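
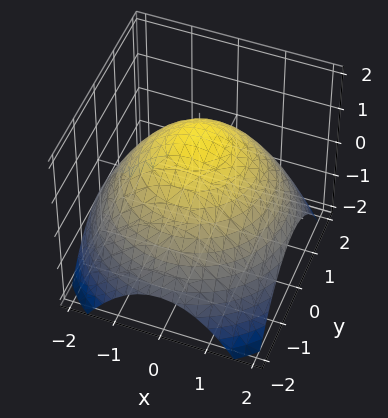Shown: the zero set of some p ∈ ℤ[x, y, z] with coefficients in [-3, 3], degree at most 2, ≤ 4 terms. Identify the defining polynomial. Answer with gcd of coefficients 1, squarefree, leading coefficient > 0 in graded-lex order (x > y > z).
x^2 + y^2 + 2*z - 3

(a) The degree is 2 — the shape is more complex than any degree-1 surface.
(b) Symmetry: every cross-section ⟂ z is a circle, so x, y appear only via x² + y².
(c) Checking where it meets the axes: a circular section at z = 0 has radius between 1 and 2.
(d) Fitting integer coefficients to these (and the overall shape) gives p.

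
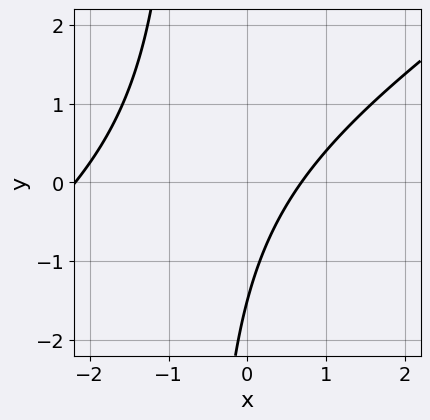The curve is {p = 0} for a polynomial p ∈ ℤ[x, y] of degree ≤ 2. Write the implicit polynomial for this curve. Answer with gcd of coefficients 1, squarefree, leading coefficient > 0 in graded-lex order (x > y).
(a) deg p = 2.
(b) The integer polynomial consistent with all of this is the stated p.

2*x^2 - 3*x*y + 3*x - 2*y - 3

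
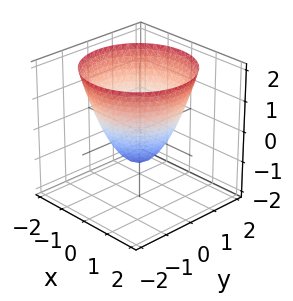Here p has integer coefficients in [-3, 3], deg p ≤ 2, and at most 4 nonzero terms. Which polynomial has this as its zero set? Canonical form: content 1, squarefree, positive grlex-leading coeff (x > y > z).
Degree: a generic line meets the surface in up to 2 points, so deg p = 2.
Symmetries: rotational symmetry about the z-axis ⇒ p depends on x, y only through x² + y².
Observable constraints: the x-axis gridline crossings are at x ∈ {-1, 1}; among the integer gridlines, it crosses the y-axis at y ∈ {-1, 1}; a circular section at z = 0 has radius exactly 1.
Fitting integer coefficients to these (and the overall shape) gives p. Check: (0, 0, -1) on the z-axis lies on the surface, and p(0, 0, -1) = 0. ✓

x^2 + y^2 - z - 1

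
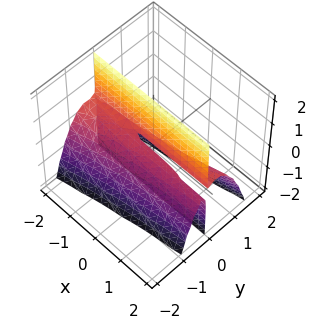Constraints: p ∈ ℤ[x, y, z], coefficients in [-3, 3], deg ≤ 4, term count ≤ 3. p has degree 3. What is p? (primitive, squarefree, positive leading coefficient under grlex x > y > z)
x*y^2 - 3*y^3 - 2*y*z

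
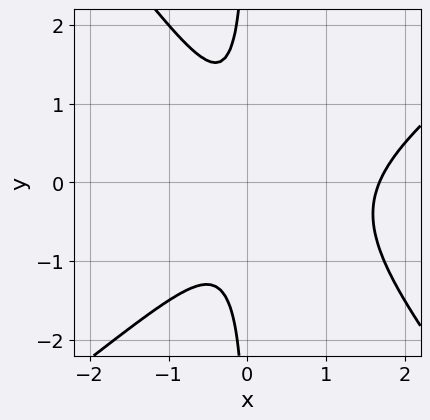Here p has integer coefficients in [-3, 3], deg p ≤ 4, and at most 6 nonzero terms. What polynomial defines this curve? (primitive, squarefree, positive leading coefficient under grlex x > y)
First, the degree is 3 — the shape is more complex than any degree-2 curve.
Next, observable constraints: it misses every integer gridline on the y-axis.
Finally, matching integer coefficients to the picture gives p.

2*x^3 - x^2*y - 2*x*y^2 - 3*x^2 - 1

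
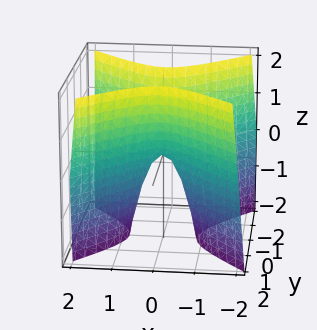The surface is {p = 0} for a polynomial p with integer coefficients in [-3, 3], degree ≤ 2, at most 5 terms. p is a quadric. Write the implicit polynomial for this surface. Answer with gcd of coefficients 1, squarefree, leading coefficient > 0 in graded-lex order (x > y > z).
Degree: a hyperbolic paraboloid; a quadric, so deg p = 2.
Symmetries: mirror symmetry y ↦ −y ⇒ only even powers of y; the x ↦ −x reflection is a symmetry, so x appears only in even powers.
Reading off the gridlines: it crosses the z-axis at the gridline z = 0; one y-axis crossing is at y = 0; it meets the x-axis at x = 0 (among the integer gridlines).
Solving for integer coefficients yields p as stated.

3*x^2 - 3*y^2 + z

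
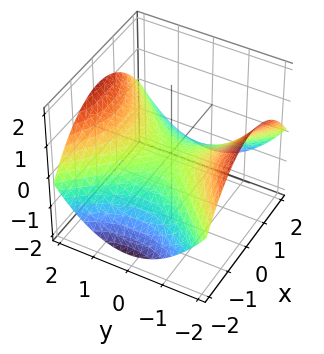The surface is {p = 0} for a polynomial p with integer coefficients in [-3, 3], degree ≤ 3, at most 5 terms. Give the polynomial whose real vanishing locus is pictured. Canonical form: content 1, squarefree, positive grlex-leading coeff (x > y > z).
Degree: a saddle surface; a quadric, so deg p = 2.
Symmetries: mirror symmetry y ↦ −y ⇒ only even powers of y; the x ↦ −x reflection is a symmetry, so x appears only in even powers.
From the axis intercepts and sections: one y-axis crossing is at y = 0; it meets the x-axis at x = 0 (among the integer gridlines).
Matching integer coefficients to the picture gives p.

x^2 - y^2 + 3*z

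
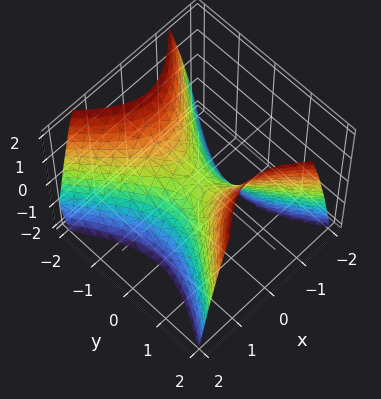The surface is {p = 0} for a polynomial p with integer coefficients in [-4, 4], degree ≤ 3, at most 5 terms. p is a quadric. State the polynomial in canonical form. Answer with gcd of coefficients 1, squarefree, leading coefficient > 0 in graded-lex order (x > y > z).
The degree is 2 — a saddle surface; a quadric.
Symmetries: the y ↦ −y reflection is a symmetry, so y appears only in even powers; the x ↦ −x reflection is a symmetry, so x appears only in even powers.
Against the integer gridlines: it meets the z-axis at z = 0 (among the integer gridlines); it crosses the x-axis at the gridline x = 0; it meets the y-axis at y = 0 (among the integer gridlines).
Fitting integer coefficients to these (and the overall shape) gives p.

3*x^2 - 2*y^2 + 2*z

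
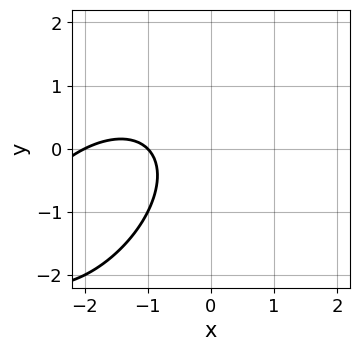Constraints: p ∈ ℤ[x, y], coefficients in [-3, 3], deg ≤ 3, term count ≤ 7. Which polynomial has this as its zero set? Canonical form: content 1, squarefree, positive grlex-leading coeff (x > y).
x^2 - x*y + y^2 + 3*x + 2

(a) deg p = 2. No degree-1 curve has this shape.
(b) From the visible intercepts: no y-intercept at any integer in the box; among the integer gridlines, it crosses the x-axis at x ∈ {-2, -1}.
(c) Assembling these constraints gives the stated polynomial.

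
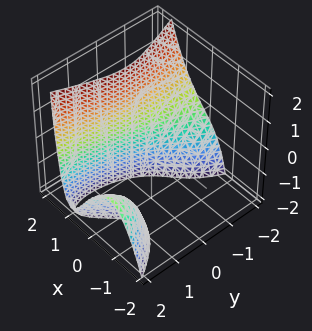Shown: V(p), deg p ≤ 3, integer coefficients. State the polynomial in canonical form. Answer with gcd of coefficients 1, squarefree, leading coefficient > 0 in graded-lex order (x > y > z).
3*x^3 + x*y*z - y^2*z - 2*x*y - 3

First, deg p = 3. No degree-2 surface has this shape.
Next, checking where it meets the axes: no y-intercept at any integer in the box; the surface avoids every integer z-axis point in the box; it crosses the x-axis at the gridline x = 1.
Finally, matching integer coefficients to the picture gives p.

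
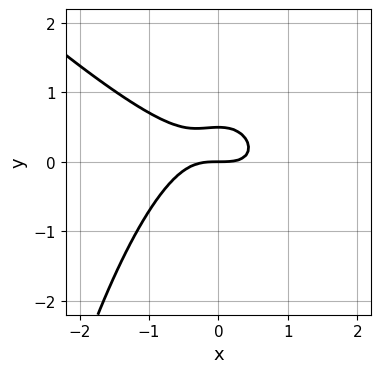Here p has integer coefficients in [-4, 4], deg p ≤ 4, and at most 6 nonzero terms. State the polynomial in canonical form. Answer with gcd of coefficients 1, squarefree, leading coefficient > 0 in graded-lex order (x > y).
1. The degree is 3 — no degree-2 curve has this shape.
2. From the visible intercepts: one x-axis crossing is at x = 0; it meets the y-axis at y = 0 (among the integer gridlines).
3. Putting this together gives p.

x^3 + x^2*y + 2*y^2 - y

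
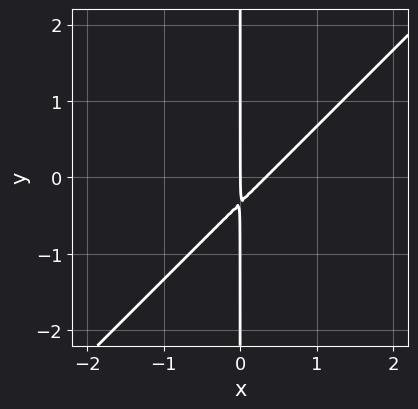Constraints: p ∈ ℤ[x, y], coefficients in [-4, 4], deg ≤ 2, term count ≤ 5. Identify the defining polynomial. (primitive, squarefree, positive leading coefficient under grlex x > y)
First, the degree is 2 — no degree-1 curve has this shape.
Next, checking where it meets the axes: one x-axis crossing is at x = 0; every point of the y-axis in the box is on the curve.
Finally, fitting integer coefficients to these (and the overall shape) gives p.

3*x^2 - 3*x*y - x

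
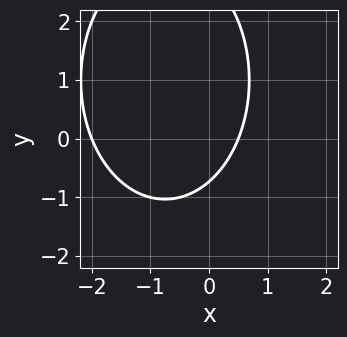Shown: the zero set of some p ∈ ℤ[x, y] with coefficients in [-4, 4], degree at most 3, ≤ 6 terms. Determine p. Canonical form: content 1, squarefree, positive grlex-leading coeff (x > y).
2*x^2 + y^2 + 3*x - 2*y - 2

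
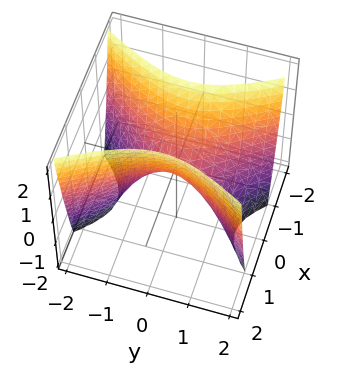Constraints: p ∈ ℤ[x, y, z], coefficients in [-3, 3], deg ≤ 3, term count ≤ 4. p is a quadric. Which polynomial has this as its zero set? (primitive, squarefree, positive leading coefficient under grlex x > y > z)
Degree: a saddle surface; a quadric, so deg p = 2.
Symmetries: it's symmetric under y → −y, forcing even powers of y; it's symmetric under x → −x, forcing even powers of x.
Checking where it meets the axes: it meets the z-axis at z = 0 (among the integer gridlines); it crosses the y-axis at the gridline y = 0; it meets the x-axis at x = 0 (among the integer gridlines).
Solving for integer coefficients yields p as stated.

2*x^2 - y^2 - z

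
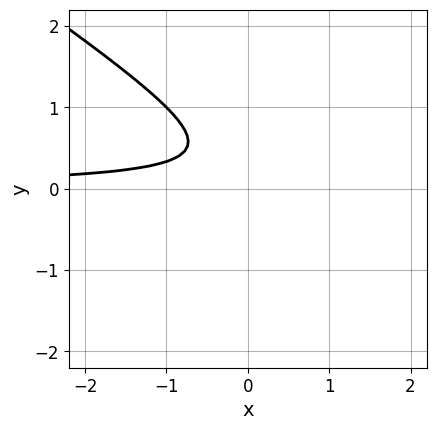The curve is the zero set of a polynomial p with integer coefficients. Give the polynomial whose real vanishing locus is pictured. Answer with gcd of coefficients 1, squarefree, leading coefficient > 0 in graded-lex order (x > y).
2*x*y + 3*y^2 - 2*y + 1

1. The degree is 2 — a generic line meets the curve in up to 2 points.
2. Against the integer gridlines: no x-intercept at any integer in the box; no y-intercept at any integer in the box.
3. Together with the visible shape, these determine p as stated.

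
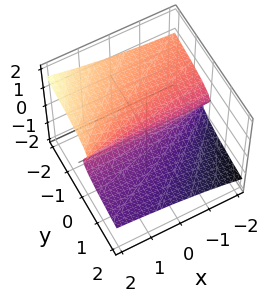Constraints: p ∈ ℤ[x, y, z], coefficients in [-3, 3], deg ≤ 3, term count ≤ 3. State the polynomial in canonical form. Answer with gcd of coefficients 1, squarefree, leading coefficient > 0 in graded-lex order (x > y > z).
x*z^2 - 2*z^3 - y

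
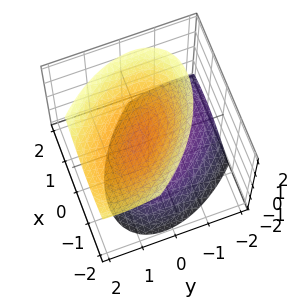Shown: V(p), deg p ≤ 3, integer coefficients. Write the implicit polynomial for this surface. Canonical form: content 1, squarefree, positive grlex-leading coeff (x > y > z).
First, I count 2 distinct pieces. Treating them together as one polynomial.
Then, the degree is 2 — a generic line meets the surface in up to 2 points.
Then, reading off the gridlines: it misses every integer gridline on the x-axis; no y-intercept at any integer in the box; the z-axis gridline crossings are at z ∈ {-1, 1}.
Finally, solving for integer coefficients yields p as stated.

3*x^2 + 3*x*y + 3*y^2 - 2*y*z - 3*z^2 + 3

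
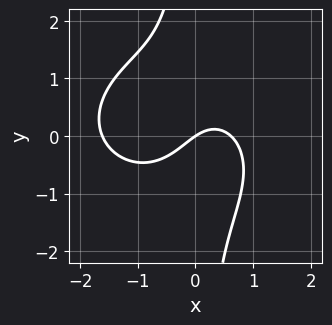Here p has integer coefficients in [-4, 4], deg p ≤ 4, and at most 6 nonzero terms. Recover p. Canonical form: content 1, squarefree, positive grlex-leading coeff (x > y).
1. deg p = 3. The shape is more complex than any degree-2 curve.
2. Checking where it meets the axes: it crosses the y-axis at the gridline y = 0; one x-axis crossing is at x = 0.
3. Fitting integer coefficients to these (and the overall shape) gives p.

2*x^3 + 3*x*y^2 + 2*x^2 - 2*x + 3*y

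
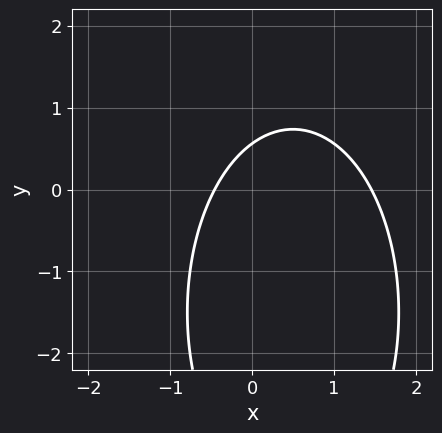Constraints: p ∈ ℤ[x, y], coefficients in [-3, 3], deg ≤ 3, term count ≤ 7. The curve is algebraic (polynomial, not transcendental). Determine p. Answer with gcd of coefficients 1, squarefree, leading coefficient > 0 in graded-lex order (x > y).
3*x^2 + y^2 - 3*x + 3*y - 2

1. deg p = 2. A generic line meets the curve in up to 2 points.
2. Matching integer coefficients to the picture gives p.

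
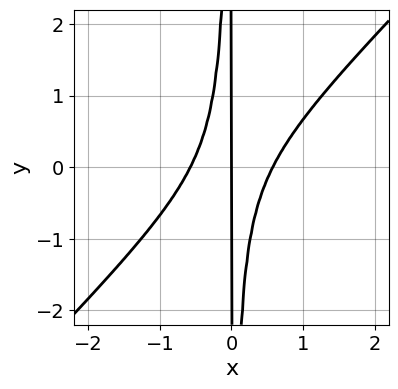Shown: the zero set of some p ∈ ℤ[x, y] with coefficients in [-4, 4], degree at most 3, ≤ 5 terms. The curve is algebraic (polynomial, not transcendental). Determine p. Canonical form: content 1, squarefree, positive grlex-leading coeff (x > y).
First, deg p = 3. The shape is more complex than any degree-2 curve.
Then, against the integer gridlines: it meets the x-axis at x = 0 (among the integer gridlines); the visible y-axis segment lies entirely on the curve.
Finally, assembling these constraints gives the stated polynomial.

3*x^3 - 3*x^2*y - x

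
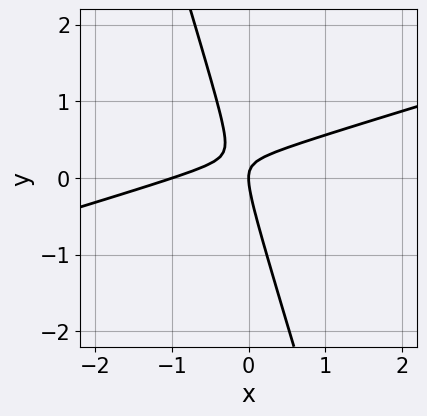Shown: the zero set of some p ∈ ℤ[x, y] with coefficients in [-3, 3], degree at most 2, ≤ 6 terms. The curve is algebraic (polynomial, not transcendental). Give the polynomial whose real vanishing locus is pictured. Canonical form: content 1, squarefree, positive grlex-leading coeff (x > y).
(a) Degree: a generic line meets the curve in up to 2 points, so deg p = 2.
(b) Observable constraints: one y-axis crossing is at y = 0; among the integer gridlines, it crosses the x-axis at x ∈ {-1, 0}.
(c) Matching integer coefficients to the picture gives p.

x^2 - 3*x*y - y^2 + x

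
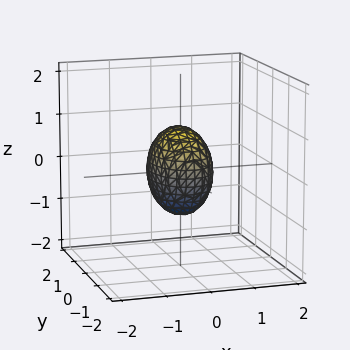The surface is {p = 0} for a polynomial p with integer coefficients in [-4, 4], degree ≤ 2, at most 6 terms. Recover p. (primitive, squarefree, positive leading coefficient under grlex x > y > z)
2*x^2 + y^2 + z^2 - 1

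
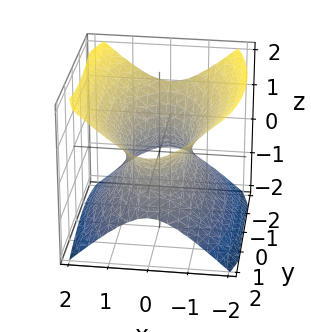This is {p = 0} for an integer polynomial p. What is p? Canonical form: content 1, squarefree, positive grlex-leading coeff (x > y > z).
3*x^2 + y^2 - 3*z^2 - 2

deg p = 2. One connected sheet with a waist; a quadric.
Symmetries: mirror symmetry z ↦ −z ⇒ only even powers of z; mirror symmetry x ↦ −x ⇒ only even powers of x; the y ↦ −y reflection is a symmetry, so y appears only in even powers.
Against the integer gridlines: it misses every integer gridline on the z-axis.
These observations pin down the coefficients.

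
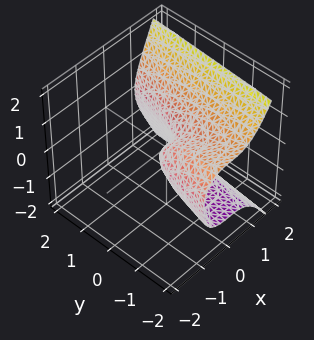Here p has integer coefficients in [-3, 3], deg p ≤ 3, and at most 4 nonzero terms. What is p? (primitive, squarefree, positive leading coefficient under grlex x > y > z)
2*x^3 - 2*z^2 - y

1. The degree is 3 — the shape is more complex than any degree-2 surface.
2. Observable constraints: it crosses the z-axis at the gridline z = 0; one x-axis crossing is at x = 0; one y-axis crossing is at y = 0.
3. Together with the visible shape, these determine p as stated.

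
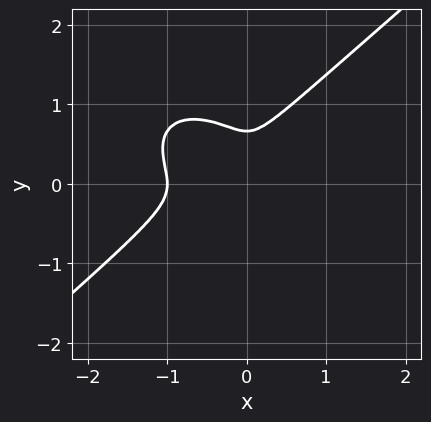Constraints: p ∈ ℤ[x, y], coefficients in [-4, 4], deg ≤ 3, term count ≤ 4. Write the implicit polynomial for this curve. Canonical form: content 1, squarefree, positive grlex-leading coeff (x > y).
The degree is 3 — no degree-2 curve has this shape.
Observable constraints: it meets the x-axis at x = -1 (among the integer gridlines).
Assembling these constraints gives the stated polynomial.

2*x^3 - 3*y^3 + 2*x^2 + 2*y^2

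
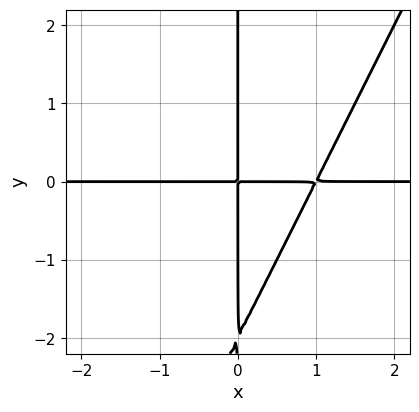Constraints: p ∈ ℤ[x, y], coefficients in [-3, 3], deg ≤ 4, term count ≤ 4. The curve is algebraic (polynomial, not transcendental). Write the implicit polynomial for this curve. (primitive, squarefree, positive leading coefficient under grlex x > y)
2*x^2*y - x*y^2 - 2*x*y

1. The degree is 3 — no degree-2 curve has this shape.
2. From the visible intercepts: the visible x-axis segment lies entirely on the curve; the visible y-axis segment lies entirely on the curve.
3. Fitting integer coefficients to these (and the overall shape) gives p.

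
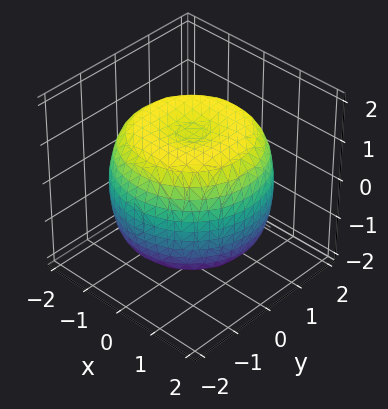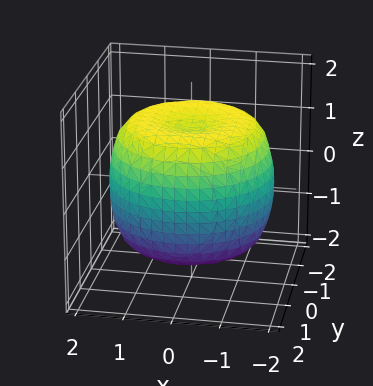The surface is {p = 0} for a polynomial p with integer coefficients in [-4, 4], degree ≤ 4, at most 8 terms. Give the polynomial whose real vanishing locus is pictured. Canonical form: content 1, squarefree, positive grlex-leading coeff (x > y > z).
x^4 + 2*x^2*y^2 + y^4 - 2*x^2 - 2*y^2 + 2*z^2 - 3

1. The degree is 4 — no degree-3 surface has this shape.
2. Symmetry: the z-axis is an axis of rotation, so x and y enter only as x² + y².
3. Observable constraints: a circular section at z = 0 has radius between 1 and 2.
4. Matching integer coefficients to the picture gives p.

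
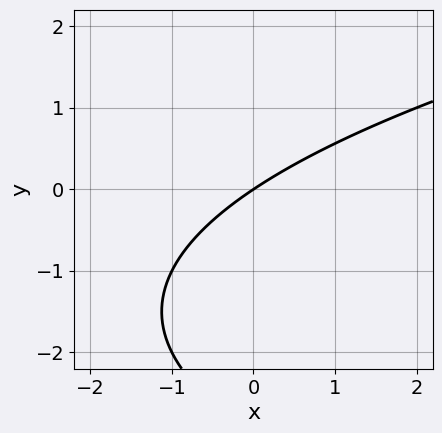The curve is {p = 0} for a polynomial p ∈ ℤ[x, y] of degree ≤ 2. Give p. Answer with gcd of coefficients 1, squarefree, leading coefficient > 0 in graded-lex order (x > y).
1. Degree: no degree-1 curve has this shape, so deg p = 2.
2. Observable constraints: it crosses the y-axis at the gridline y = 0; it crosses the x-axis at the gridline x = 0.
3. Putting this together gives p.

y^2 - 2*x + 3*y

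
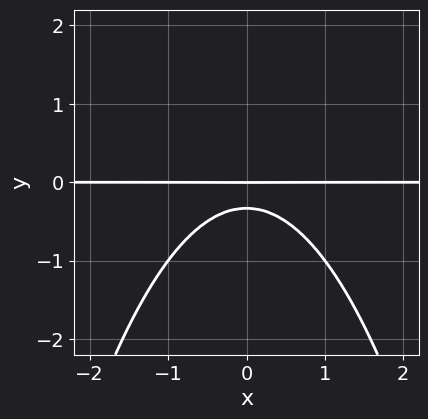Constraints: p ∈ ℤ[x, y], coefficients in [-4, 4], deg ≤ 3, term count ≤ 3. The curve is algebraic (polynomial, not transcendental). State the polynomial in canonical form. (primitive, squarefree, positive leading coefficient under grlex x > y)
(a) deg p = 3. The shape is more complex than any degree-2 curve.
(b) Symmetries: mirror symmetry x ↦ −x ⇒ only even powers of x.
(c) Reading off the gridlines: it meets the y-axis at y = 0 (among the integer gridlines); the visible x-axis segment lies entirely on the curve.
(d) The integer polynomial consistent with all of this is the stated p.

2*x^2*y + 3*y^2 + y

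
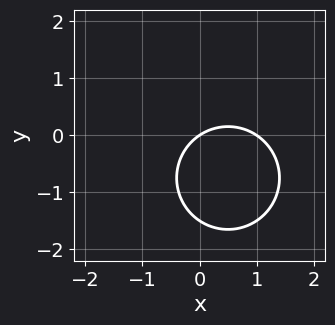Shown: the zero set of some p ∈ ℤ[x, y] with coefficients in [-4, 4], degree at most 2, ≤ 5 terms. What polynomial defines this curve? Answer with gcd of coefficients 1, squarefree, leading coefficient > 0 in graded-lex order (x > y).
(a) deg p = 2.
(b) Against the integer gridlines: among the integer gridlines, it crosses the x-axis at x ∈ {0, 1}; it meets the y-axis at y = 0 (among the integer gridlines).
(c) Matching integer coefficients to the picture gives p.

2*x^2 + 2*y^2 - 2*x + 3*y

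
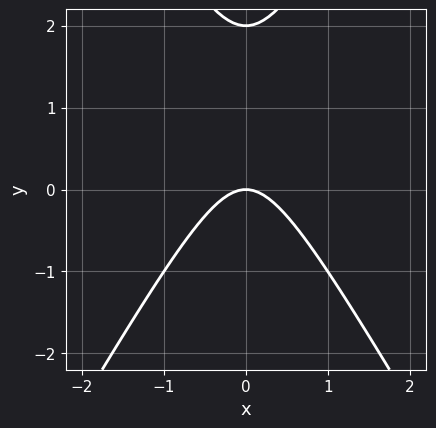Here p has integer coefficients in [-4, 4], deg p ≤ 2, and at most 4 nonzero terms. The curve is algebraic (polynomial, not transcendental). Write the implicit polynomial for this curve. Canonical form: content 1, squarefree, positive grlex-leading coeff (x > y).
3*x^2 - y^2 + 2*y

The degree is 2 — the shape is more complex than any degree-1 curve.
Symmetries: the x ↦ −x reflection is a symmetry, so x appears only in even powers.
From the visible intercepts: the y-axis gridline crossings are at y ∈ {0, 2}; one x-axis crossing is at x = 0.
Assembling these constraints gives the stated polynomial.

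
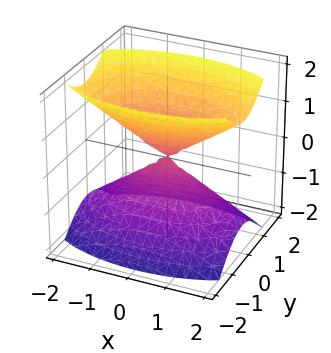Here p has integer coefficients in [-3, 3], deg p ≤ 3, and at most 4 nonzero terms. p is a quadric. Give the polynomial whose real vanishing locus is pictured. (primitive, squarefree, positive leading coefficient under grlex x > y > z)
The picture has 2 separate pieces. They look like related sheets of one shape, so recover p as a whole.
Degree: two nappes meeting at a single point; a quadric, so deg p = 2.
Symmetries: it's symmetric under x → −x, forcing even powers of x; it's symmetric under z → −z, forcing even powers of z; it's symmetric under y → −y, forcing even powers of y.
Observable constraints: it crosses the y-axis at the gridline y = 0; it meets the z-axis at z = 0 (among the integer gridlines); one x-axis crossing is at x = 0.
Fitting integer coefficients to these (and the overall shape) gives p.

x^2 + 3*y^2 - 2*z^2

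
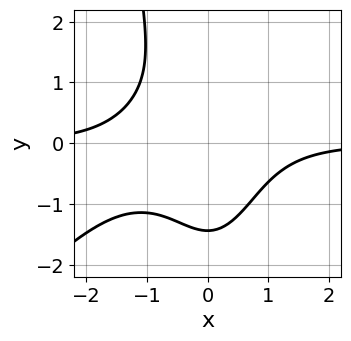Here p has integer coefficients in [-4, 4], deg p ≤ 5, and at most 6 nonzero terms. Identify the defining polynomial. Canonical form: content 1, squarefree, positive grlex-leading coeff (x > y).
Degree: a generic line meets the curve in up to 4 points, so deg p = 4.
From the visible intercepts: the curve avoids every integer x-axis point in the box.
The integer polynomial consistent with all of this is the stated p.

2*x^3*y - 2*x^2*y^2 + x^2*y + y^3 + 3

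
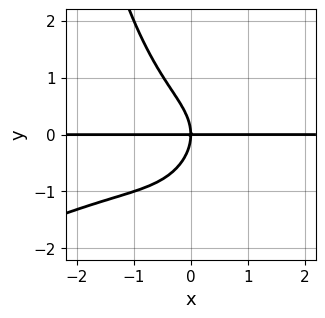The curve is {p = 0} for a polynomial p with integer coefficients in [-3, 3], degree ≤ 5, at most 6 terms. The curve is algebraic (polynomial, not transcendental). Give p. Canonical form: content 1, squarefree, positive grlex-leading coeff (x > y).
x^3*y - 2*x^2*y^2 + 2*y^3 + 3*x*y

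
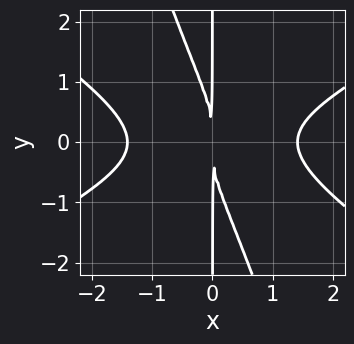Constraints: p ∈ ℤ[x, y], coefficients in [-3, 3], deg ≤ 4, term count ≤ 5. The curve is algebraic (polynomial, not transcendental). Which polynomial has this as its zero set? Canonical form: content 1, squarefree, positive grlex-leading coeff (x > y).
deg p = 4.
From the axis intercepts and sections: every point of the y-axis in the box is on the curve.
Solving for integer coefficients yields p as stated.

x^4 - 3*x^2*y^2 - x*y^3 - 2*x^2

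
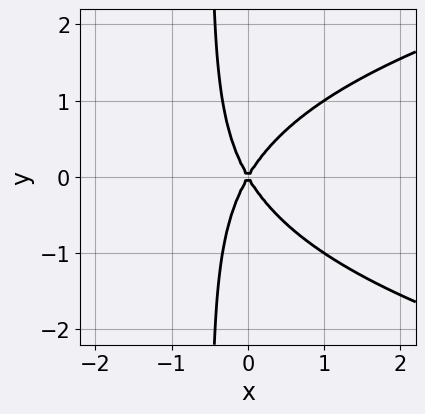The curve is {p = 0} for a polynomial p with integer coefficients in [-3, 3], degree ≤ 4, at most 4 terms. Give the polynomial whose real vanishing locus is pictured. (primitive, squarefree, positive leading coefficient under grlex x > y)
2*x*y^2 - 3*x^2 + y^2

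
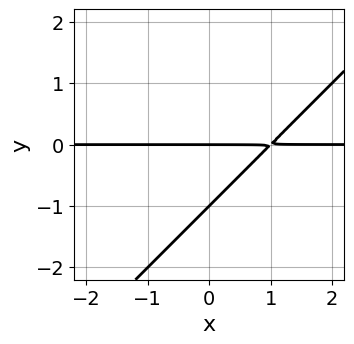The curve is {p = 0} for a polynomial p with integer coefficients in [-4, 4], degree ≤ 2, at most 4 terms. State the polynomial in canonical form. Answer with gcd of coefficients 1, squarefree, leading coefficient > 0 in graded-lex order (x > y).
First, degree: no degree-1 curve has this shape, so deg p = 2.
Then, against the integer gridlines: among the integer gridlines, it crosses the y-axis at y ∈ {-1, 0}; every point of the x-axis in the box is on the curve.
Finally, matching integer coefficients to the picture gives p.

x*y - y^2 - y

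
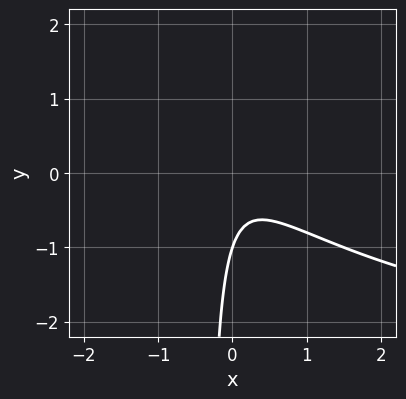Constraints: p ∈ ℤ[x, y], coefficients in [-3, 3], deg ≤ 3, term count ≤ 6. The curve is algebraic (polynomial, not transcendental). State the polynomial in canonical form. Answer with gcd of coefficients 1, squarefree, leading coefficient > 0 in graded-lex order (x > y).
First, deg p = 3. A generic line meets the curve in up to 3 points.
Then, observable constraints: it crosses the y-axis at the gridline y = -1; the curve avoids every integer x-axis point in the box.
Finally, matching integer coefficients to the picture gives p.

x^2*y + 3*x^2 + 3*x*y + y + 1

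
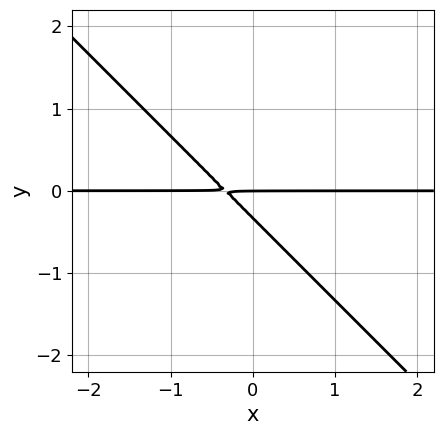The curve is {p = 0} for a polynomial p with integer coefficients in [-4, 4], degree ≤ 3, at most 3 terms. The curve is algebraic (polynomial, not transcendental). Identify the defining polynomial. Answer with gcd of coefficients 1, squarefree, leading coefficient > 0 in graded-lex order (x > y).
The degree is 2 — no degree-1 curve has this shape.
Against the integer gridlines: every point of the x-axis in the box is on the curve; it crosses the y-axis at the gridline y = 0.
The integer polynomial consistent with all of this is the stated p.

3*x*y + 3*y^2 + y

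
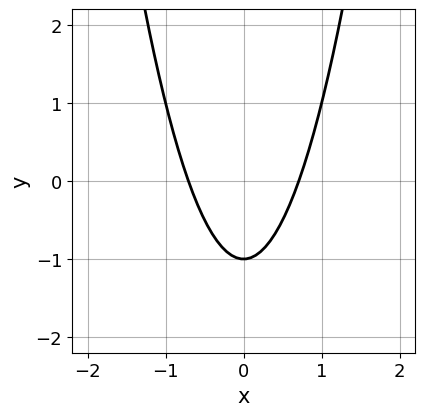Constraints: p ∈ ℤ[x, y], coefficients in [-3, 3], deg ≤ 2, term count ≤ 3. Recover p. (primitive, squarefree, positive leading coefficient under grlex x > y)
First, deg p = 2. No degree-1 curve has this shape.
Next, symmetries: it's symmetric under x → −x, forcing even powers of x.
Then, observable constraints: it crosses the y-axis at the gridline y = -1.
Finally, the integer polynomial consistent with all of this is the stated p.

2*x^2 - y - 1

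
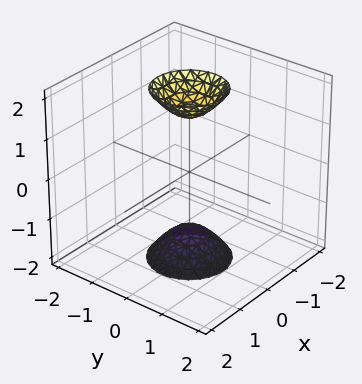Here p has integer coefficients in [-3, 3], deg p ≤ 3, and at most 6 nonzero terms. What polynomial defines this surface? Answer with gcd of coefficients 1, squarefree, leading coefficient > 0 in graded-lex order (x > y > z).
(a) There are 2 components. They look like related sheets of one shape, so recover p as a whole.
(b) The degree is 2 — two separate bowl-shaped sheets opening away from each other; a quadric.
(c) Symmetries: the z ↦ −z reflection is a symmetry, so z appears only in even powers; rotational symmetry about the z-axis ⇒ p depends on x, y only through x² + y².
(d) Against the integer gridlines: no y-intercept at any integer in the box; a circular section at z = 2 has radius between 0 and 1; no x-intercept at any integer in the box.
(e) The integer polynomial consistent with all of this is the stated p.

3*x^2 + 3*y^2 - z^2 + 2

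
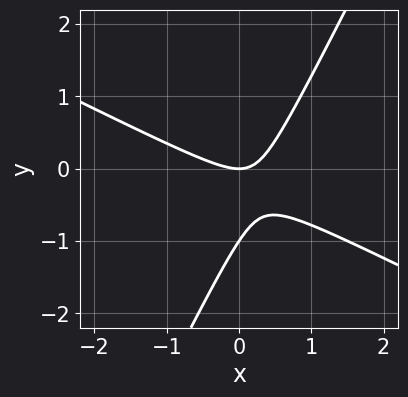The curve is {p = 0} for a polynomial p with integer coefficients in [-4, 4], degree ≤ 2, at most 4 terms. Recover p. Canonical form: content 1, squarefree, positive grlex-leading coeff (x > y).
1. deg p = 2. The shape is more complex than any degree-1 curve.
2. Checking where it meets the axes: among the integer gridlines, it crosses the y-axis at y ∈ {-1, 0}; it crosses the x-axis at the gridline x = 0.
3. Solving for integer coefficients yields p as stated.

2*x^2 + 3*x*y - 2*y^2 - 2*y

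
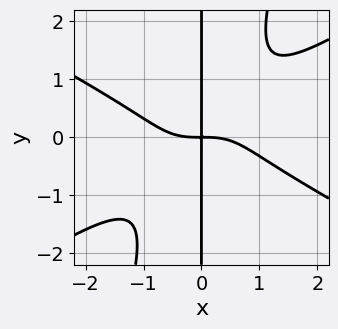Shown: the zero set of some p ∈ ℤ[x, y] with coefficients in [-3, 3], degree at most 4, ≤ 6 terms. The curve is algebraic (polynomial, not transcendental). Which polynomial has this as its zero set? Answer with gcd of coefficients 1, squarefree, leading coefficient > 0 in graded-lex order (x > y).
(a) The degree is 4 — a generic line meets the curve in up to 4 points.
(b) Observable constraints: the visible y-axis segment lies entirely on the curve.
(c) Matching integer coefficients to the picture gives p.

x^4 - 3*x^2*y^2 + x*y^3 + 2*x*y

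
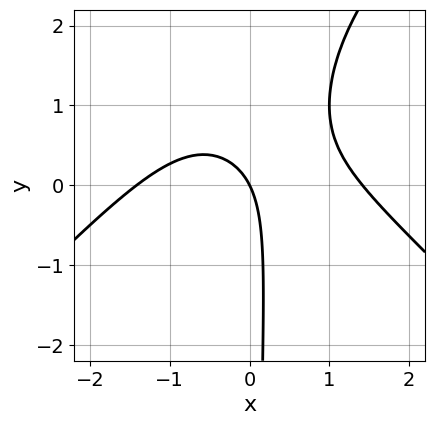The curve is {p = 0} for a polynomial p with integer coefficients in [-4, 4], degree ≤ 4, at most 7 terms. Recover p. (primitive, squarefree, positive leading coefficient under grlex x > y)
x^3 - x*y^2 + 3*x*y - 2*x - y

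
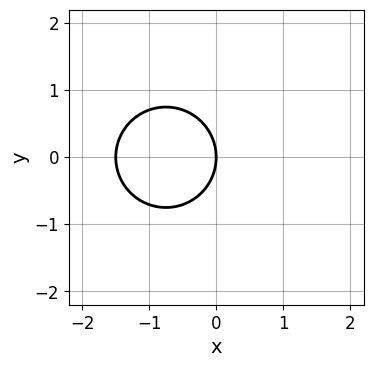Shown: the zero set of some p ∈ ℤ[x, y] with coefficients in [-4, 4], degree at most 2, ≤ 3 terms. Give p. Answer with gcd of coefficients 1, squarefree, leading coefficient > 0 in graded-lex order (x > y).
deg p = 2. A generic line meets the curve in up to 2 points.
Symmetries: the y ↦ −y reflection is a symmetry, so y appears only in even powers.
Checking where it meets the axes: one y-axis crossing is at y = 0; it meets the x-axis at x = 0 (among the integer gridlines).
Putting this together gives p.

2*x^2 + 2*y^2 + 3*x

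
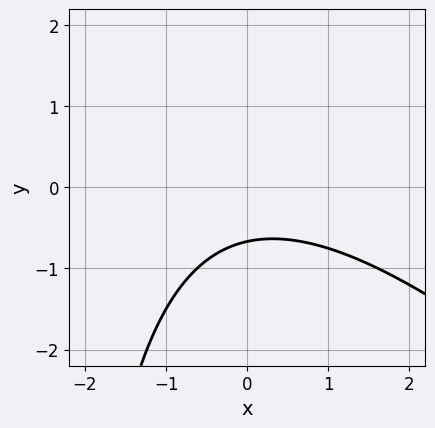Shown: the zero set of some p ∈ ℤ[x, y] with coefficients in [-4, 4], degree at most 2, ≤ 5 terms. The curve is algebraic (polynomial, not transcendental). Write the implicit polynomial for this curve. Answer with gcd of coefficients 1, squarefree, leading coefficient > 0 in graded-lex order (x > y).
(a) deg p = 2. A generic line meets the curve in up to 2 points.
(b) Checking where it meets the axes: the curve avoids every integer x-axis point in the box.
(c) Fitting integer coefficients to these (and the overall shape) gives p.

x^2 + x*y + 3*y + 2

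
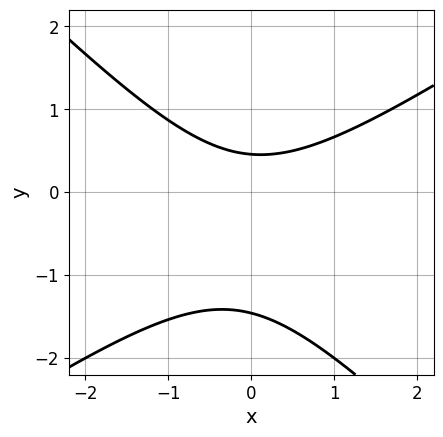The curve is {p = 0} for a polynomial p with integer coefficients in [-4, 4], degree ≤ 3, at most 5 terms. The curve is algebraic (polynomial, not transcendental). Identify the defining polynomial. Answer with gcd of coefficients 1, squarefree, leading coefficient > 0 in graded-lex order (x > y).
2*x^2 - x*y - 3*y^2 - 3*y + 2

The degree is 2 — no degree-1 curve has this shape.
Reading off the gridlines: it misses every integer gridline on the x-axis.
Fitting integer coefficients to these (and the overall shape) gives p.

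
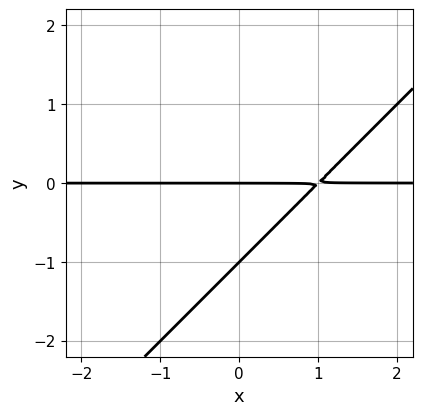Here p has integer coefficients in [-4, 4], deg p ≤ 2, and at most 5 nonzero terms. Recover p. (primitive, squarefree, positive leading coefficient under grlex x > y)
1. The degree is 2 — a generic line meets the curve in up to 2 points.
2. From the axis intercepts and sections: the visible x-axis segment lies entirely on the curve; among the integer gridlines, it crosses the y-axis at y ∈ {-1, 0}.
3. The integer polynomial consistent with all of this is the stated p.

x*y - y^2 - y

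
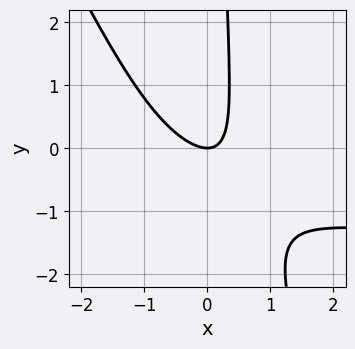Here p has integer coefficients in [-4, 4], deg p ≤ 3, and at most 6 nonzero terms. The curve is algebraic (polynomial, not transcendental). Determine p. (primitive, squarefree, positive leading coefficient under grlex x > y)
(a) Degree: the shape is more complex than any degree-2 curve, so deg p = 3.
(b) From the visible intercepts: it meets the x-axis at x = 0 (among the integer gridlines); it meets the y-axis at y = 0 (among the integer gridlines).
(c) Assembling these constraints gives the stated polynomial.

2*x^2*y + x*y^2 + 3*x^2 + 3*x*y - 2*y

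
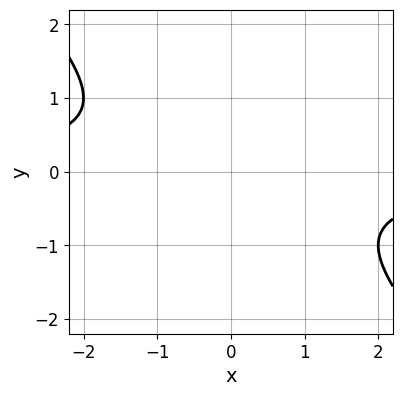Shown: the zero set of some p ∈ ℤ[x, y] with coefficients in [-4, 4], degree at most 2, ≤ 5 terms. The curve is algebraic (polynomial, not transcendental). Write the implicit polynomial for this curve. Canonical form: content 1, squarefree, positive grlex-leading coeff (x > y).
1. The degree is 2 — no degree-1 curve has this shape.
2. From the axis intercepts and sections: it misses every integer gridline on the y-axis; it misses every integer gridline on the x-axis.
3. Together with the visible shape, these determine p as stated.

x*y + y^2 + 1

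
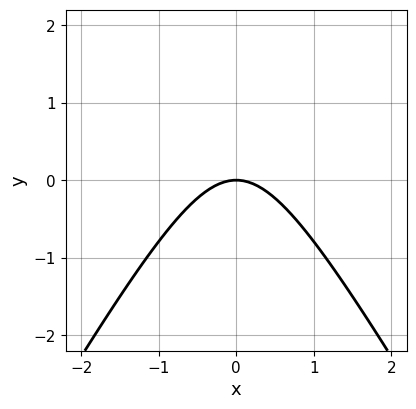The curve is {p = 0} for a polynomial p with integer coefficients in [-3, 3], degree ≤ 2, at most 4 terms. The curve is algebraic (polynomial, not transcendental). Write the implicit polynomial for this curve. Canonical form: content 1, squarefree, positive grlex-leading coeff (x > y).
3*x^2 - y^2 + 3*y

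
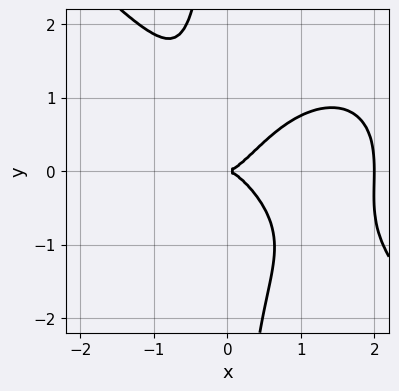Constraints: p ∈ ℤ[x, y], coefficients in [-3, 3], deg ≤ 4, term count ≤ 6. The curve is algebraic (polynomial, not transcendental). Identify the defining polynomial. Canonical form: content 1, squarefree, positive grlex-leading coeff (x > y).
x^4 + x*y^3 - 2*x^3 + y^2

(a) Degree: no degree-3 curve has this shape, so deg p = 4.
(b) Against the integer gridlines: one y-axis crossing is at y = 0; the x-axis gridline crossings are at x ∈ {0, 2}.
(c) Together with the visible shape, these determine p as stated.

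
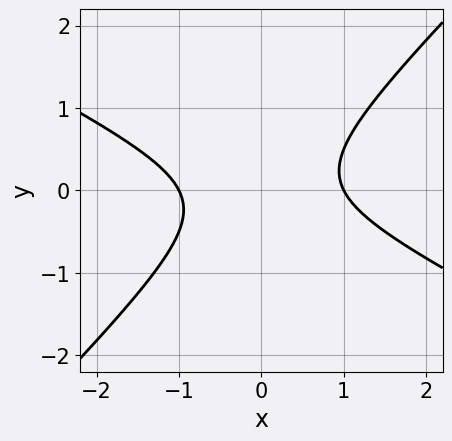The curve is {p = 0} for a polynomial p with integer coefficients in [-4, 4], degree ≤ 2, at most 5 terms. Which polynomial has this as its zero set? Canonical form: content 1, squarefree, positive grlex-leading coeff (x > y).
deg p = 2. The shape is more complex than any degree-1 curve.
Checking where it meets the axes: among the integer gridlines, it crosses the x-axis at x ∈ {-1, 1}; no y-intercept at any integer in the box.
Putting this together gives p.

x^2 + x*y - 2*y^2 - 1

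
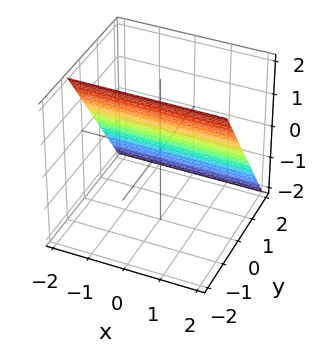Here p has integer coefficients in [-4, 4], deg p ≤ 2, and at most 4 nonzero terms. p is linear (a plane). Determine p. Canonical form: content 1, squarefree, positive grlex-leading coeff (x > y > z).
3*y + 2*z - 2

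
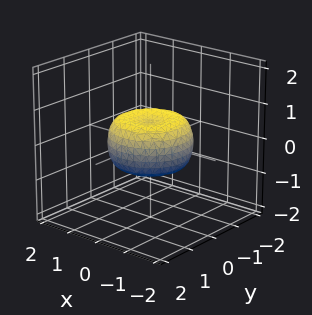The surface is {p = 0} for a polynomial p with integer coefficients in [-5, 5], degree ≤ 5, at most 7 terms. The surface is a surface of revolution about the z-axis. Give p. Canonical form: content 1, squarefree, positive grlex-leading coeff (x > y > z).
2*x^4 + 4*x^2*y^2 + 2*y^4 - 2*x^2 - 2*y^2 + 3*z^2 - 1

The degree is 4 — the shape is more complex than any degree-3 surface.
Symmetries: the surface is invariant under rotation about z: p = q(x² + y², z).
Checking where it meets the axes: a circular section at z = 0 has radius between 1 and 2.
Assembling these constraints gives the stated polynomial.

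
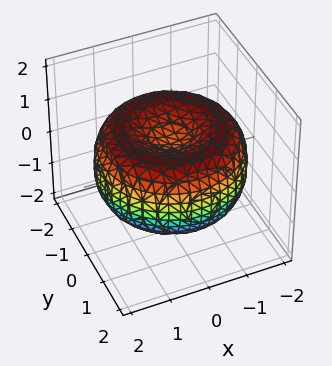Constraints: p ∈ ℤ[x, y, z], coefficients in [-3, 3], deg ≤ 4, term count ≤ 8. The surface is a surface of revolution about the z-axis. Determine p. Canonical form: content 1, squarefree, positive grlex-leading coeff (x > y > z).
x^4 + 2*x^2*y^2 + y^4 - 3*x^2 - 3*y^2 + 3*z^2 - 1

(a) The degree is 4 — the shape is more complex than any degree-3 surface.
(b) Symmetry: the z-axis is an axis of rotation, so x and y enter only as x² + y².
(c) Observable constraints: a circular section at z = 0 has radius between 1 and 2.
(d) These observations pin down the coefficients.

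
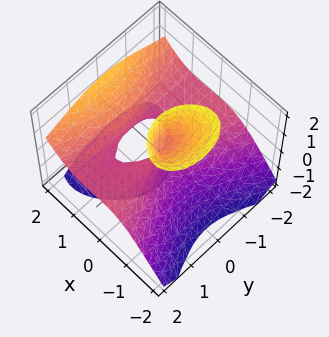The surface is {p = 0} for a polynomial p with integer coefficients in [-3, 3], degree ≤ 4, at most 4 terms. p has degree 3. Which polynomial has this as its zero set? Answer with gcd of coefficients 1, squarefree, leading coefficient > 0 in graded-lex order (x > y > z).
1. There are 2 components. Treating them together as one polynomial.
2. Degree: the shape is more complex than any degree-2 surface, so deg p = 3.
3. From the visible intercepts: the visible z-axis segment lies entirely on the surface; the visible y-axis segment lies entirely on the surface; it crosses the x-axis at the gridline x = 1.
4. Together with the visible shape, these determine p as stated.

x^3 - x*z^2 - y^2*z - x^2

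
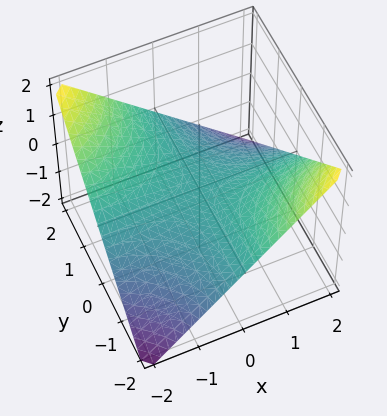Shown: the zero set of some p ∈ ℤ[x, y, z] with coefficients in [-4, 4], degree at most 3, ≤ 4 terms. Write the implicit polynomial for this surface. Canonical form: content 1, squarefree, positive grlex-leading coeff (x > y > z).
1. deg p = 2. A saddle surface; a quadric.
2. Observable constraints: every point of the y-axis in the box is on the surface; the visible x-axis segment lies entirely on the surface; it meets the z-axis at z = 0 (among the integer gridlines).
3. Together with the visible shape, these determine p as stated.

x*y + 2*z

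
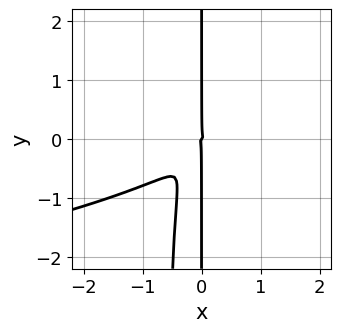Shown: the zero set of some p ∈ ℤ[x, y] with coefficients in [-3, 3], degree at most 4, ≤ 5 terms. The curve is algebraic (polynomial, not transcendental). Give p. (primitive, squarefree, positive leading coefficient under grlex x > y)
3*x^2*y^2 + 3*x^3 - 3*x^2*y + 2*x*y^2

Degree: no degree-3 curve has this shape, so deg p = 4.
Against the integer gridlines: one x-axis crossing is at x = 0; the visible y-axis segment lies entirely on the curve.
Matching integer coefficients to the picture gives p.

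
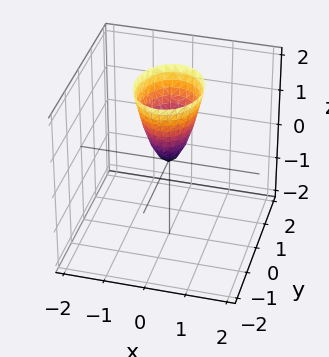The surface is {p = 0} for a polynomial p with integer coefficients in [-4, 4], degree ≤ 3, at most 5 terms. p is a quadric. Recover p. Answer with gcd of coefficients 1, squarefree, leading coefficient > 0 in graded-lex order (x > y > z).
3*x^2 + 2*y^2 - z

1. The degree is 2 — a single bowl opening along one axis; a quadric.
2. Symmetries: it's symmetric under y → −y, forcing even powers of y; it's symmetric under x → −x, forcing even powers of x.
3. Against the integer gridlines: it meets the y-axis at y = 0 (among the integer gridlines); it meets the x-axis at x = 0 (among the integer gridlines); it crosses the z-axis at the gridline z = 0.
4. Putting this together gives p.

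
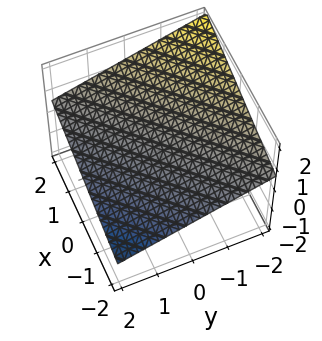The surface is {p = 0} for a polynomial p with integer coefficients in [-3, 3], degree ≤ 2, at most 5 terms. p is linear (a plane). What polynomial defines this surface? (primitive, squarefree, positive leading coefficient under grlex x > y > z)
x - y - 3*z + 2

1. The degree is 1 — every cross-section is a straight line — this is a plane.
2. From the axis intercepts and sections: it crosses the y-axis at the gridline y = 2; one x-axis crossing is at x = -2.
3. Assembling these constraints gives the stated polynomial.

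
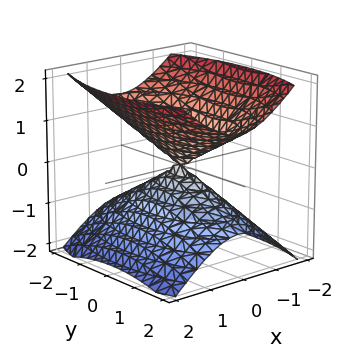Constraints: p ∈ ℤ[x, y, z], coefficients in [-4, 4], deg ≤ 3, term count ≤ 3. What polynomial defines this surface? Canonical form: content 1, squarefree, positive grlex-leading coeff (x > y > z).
First, I count 2 distinct pieces. They look like related sheets of one shape, so recover p as a whole.
Next, deg p = 2. Two nappes meeting at a single point; a quadric.
Then, symmetries: mirror symmetry y ↦ −y ⇒ only even powers of y; it's symmetric under z → −z, forcing even powers of z; the x ↦ −x reflection is a symmetry, so x appears only in even powers.
Next, reading off the gridlines: one y-axis crossing is at y = 0; it meets the x-axis at x = 0 (among the integer gridlines).
Finally, these observations pin down the coefficients.

3*x^2 + y^2 - 3*z^2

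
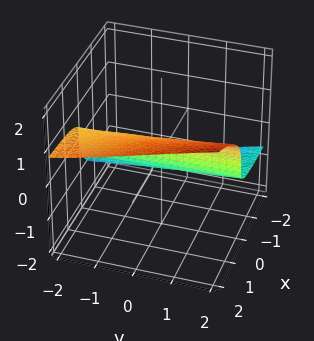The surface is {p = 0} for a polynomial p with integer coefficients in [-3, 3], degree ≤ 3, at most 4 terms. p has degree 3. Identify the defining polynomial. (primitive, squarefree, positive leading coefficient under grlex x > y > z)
First, the degree is 3 — a generic line meets the surface in up to 3 points.
Next, reading off the gridlines: one x-axis crossing is at x = 0; every point of the y-axis in the box is on the surface; one z-axis crossing is at z = 0.
Finally, assembling these constraints gives the stated polynomial.

x*y*z - 2*z^3 + 2*x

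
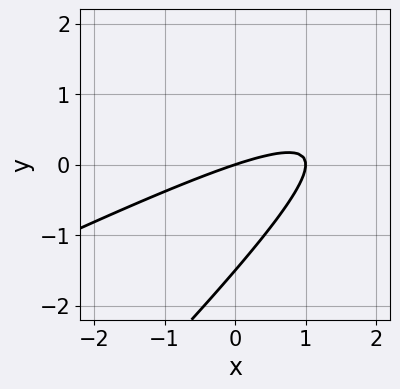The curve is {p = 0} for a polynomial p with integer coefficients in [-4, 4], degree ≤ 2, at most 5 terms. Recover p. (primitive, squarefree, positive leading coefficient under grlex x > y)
x^2 - 3*x*y + 2*y^2 - x + 3*y

First, degree: no degree-1 curve has this shape, so deg p = 2.
Then, from the visible intercepts: it crosses the y-axis at the gridline y = 0; among the integer gridlines, it crosses the x-axis at x ∈ {0, 1}.
Finally, solving for integer coefficients yields p as stated.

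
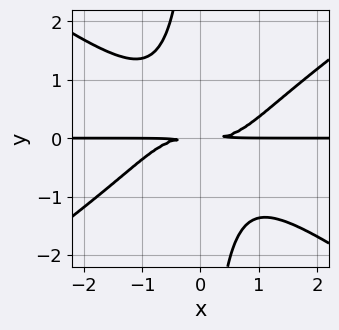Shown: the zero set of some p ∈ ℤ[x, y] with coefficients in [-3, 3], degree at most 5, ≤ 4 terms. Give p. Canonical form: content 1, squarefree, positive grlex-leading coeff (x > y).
Degree: no degree-3 curve has this shape, so deg p = 4.
From the axis intercepts and sections: the visible x-axis segment lies entirely on the curve.
Putting this together gives p.

x^3*y - 2*x*y^3 - 2*y^2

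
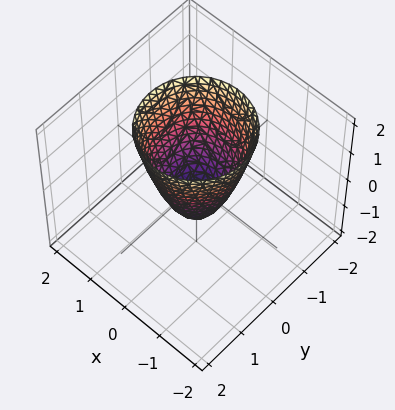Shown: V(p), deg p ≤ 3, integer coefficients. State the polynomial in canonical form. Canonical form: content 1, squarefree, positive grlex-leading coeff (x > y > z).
The degree is 2 — no degree-1 surface has this shape.
Symmetries: every cross-section ⟂ z is a circle, so x, y appear only via x² + y².
Against the integer gridlines: a circular section at z = 2 has radius between 1 and 2; one z-axis crossing is at z = -1.
These observations pin down the coefficients.

2*x^2 + 2*y^2 - z - 1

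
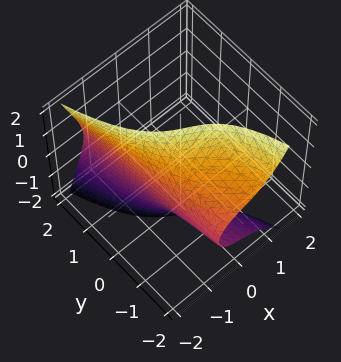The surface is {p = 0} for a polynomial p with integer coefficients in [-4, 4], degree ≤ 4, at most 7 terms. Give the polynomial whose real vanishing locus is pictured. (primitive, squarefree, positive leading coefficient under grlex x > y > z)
3*x^3 + x*z^2 + 2*y*z^2 - x*y + 3

1. deg p = 3. The shape is more complex than any degree-2 surface.
2. Observable constraints: it misses every integer gridline on the z-axis; one x-axis crossing is at x = -1; no y-intercept at any integer in the box.
3. Putting this together gives p.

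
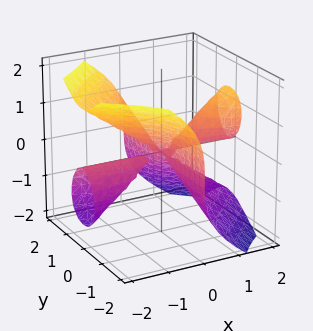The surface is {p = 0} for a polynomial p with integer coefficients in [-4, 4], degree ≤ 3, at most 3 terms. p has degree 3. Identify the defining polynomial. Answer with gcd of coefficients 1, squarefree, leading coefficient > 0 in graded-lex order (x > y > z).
First, there are 2 components. Treating them together as one polynomial.
Next, deg p = 3. A generic line meets the surface in up to 3 points.
Next, from the visible intercepts: it meets the z-axis at z = 0 (among the integer gridlines); the visible x-axis segment lies entirely on the surface; every point of the y-axis in the box is on the surface.
Finally, together with the visible shape, these determine p as stated.

x^2*z - 3*x*y^2 - 2*z^3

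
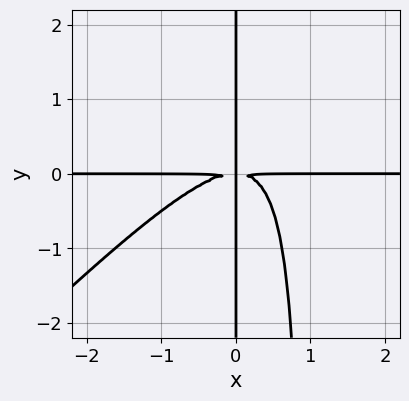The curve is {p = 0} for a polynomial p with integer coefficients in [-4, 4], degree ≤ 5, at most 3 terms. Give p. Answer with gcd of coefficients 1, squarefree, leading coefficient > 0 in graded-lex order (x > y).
(a) deg p = 4.
(b) Against the integer gridlines: every point of the x-axis in the box is on the curve; the visible y-axis segment lies entirely on the curve.
(c) Together with the visible shape, these determine p as stated.

x^3*y - x^2*y^2 + x*y^2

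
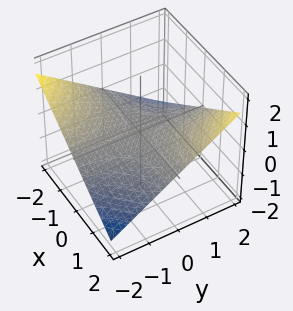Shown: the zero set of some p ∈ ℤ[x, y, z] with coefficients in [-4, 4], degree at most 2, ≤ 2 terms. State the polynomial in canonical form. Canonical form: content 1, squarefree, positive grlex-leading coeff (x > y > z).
The degree is 2 — a saddle surface; a quadric.
Observable constraints: every point of the x-axis in the box is on the surface; it meets the z-axis at z = 0 (among the integer gridlines); every point of the y-axis in the box is on the surface.
Fitting integer coefficients to these (and the overall shape) gives p.

x*y - 3*z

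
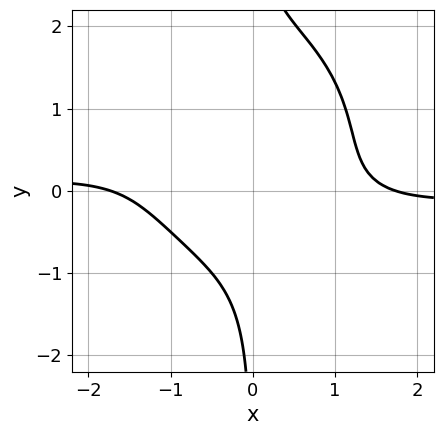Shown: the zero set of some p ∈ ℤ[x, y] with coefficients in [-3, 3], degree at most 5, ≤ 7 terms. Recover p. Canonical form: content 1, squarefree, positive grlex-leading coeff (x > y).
(a) The degree is 4 — the shape is more complex than any degree-3 curve.
(b) Checking where it meets the axes: it misses every integer gridline on the y-axis.
(c) Together with the visible shape, these determine p as stated.

2*x^3*y + 2*x*y^3 - 3*x*y^2 + x^2 - 3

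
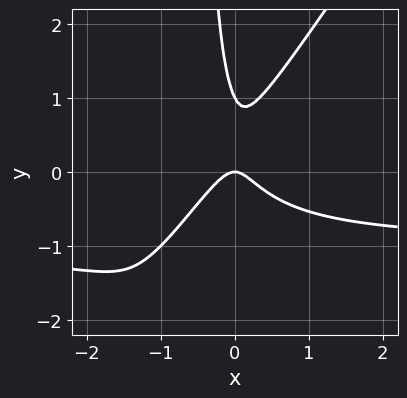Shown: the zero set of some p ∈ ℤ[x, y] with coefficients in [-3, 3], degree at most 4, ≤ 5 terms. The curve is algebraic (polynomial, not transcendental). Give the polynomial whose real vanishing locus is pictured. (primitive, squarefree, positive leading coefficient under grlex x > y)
1. Degree: a generic line meets the curve in up to 3 points, so deg p = 3.
2. Observable constraints: among the integer gridlines, it crosses the y-axis at y ∈ {0, 1}; one x-axis crossing is at x = 0.
3. These observations pin down the coefficients.

3*x^2*y - 2*x*y^2 + 3*x^2 - y^2 + y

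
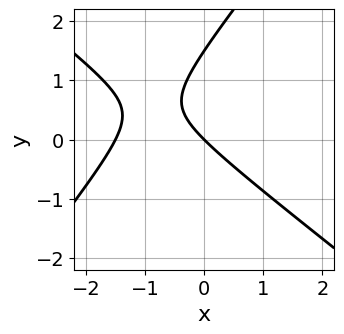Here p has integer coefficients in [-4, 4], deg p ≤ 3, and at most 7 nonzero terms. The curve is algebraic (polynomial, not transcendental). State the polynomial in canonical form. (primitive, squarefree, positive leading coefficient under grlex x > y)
2*x^2 + x*y - 2*y^2 + 3*x + 3*y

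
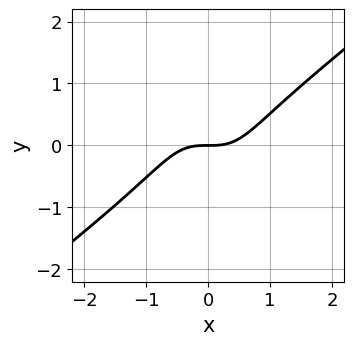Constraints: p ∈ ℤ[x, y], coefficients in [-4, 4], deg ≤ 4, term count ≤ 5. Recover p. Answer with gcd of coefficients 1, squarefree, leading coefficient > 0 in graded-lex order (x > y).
(a) deg p = 3.
(b) From the axis intercepts and sections: one y-axis crossing is at y = 0; it crosses the x-axis at the gridline x = 0.
(c) Matching integer coefficients to the picture gives p.

3*x^3 - x^2*y - 3*x*y^2 - y^3 - 3*y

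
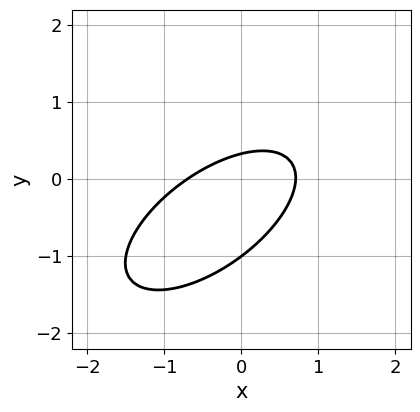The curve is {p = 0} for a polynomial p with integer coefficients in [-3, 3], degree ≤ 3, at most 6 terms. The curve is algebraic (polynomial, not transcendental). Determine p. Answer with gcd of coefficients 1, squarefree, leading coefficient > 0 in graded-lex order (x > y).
1. deg p = 2.
2. Checking where it meets the axes: it crosses the y-axis at the gridline y = -1.
3. Solving for integer coefficients yields p as stated.

2*x^2 - 3*x*y + 3*y^2 + 2*y - 1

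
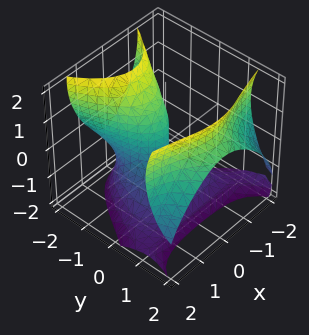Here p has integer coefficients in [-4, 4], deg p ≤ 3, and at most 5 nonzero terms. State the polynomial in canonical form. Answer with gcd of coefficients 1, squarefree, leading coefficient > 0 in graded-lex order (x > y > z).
First, the picture has 2 separate pieces.
Next, deg p = 3.
Then, checking where it meets the axes: it crosses the y-axis at the gridline y = 0; it crosses the z-axis at the gridline z = 0; one x-axis crossing is at x = 0.
Finally, together with the visible shape, these determine p as stated.

3*x^2*y + 2*y^2*z - z^3 - 3*x^2 - 3*y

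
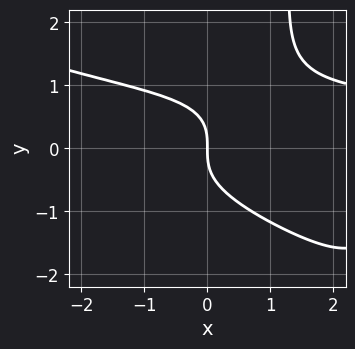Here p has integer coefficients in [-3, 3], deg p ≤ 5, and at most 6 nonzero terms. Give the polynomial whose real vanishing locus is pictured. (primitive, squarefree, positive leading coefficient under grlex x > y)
First, degree: the shape is more complex than any degree-3 curve, so deg p = 4.
Then, against the integer gridlines: it crosses the x-axis at the gridline x = 0; it meets the y-axis at y = 0 (among the integer gridlines).
Finally, putting this together gives p.

x^2*y^2 + 2*x*y^3 - 3*y^3 - 3*x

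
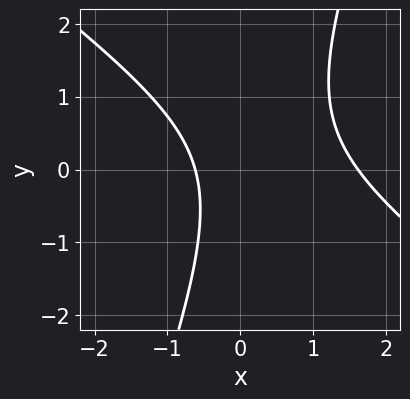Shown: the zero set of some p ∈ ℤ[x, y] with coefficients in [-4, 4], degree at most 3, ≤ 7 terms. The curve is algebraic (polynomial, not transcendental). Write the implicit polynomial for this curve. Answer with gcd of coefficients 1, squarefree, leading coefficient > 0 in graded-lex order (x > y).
2*x^2 + 2*x*y - y^2 - 2*x - 2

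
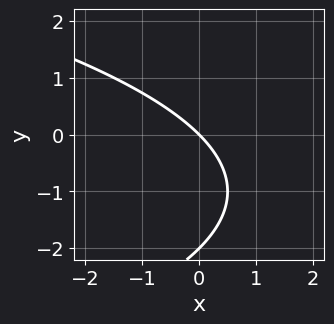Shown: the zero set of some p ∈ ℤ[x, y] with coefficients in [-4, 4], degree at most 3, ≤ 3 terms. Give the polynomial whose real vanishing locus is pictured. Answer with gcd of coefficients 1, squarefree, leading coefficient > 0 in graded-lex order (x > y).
(a) The degree is 2 — a generic line meets the curve in up to 2 points.
(b) Checking where it meets the axes: it crosses the x-axis at the gridline x = 0; the y-axis gridline crossings are at y ∈ {-2, 0}.
(c) The integer polynomial consistent with all of this is the stated p.

y^2 + 2*x + 2*y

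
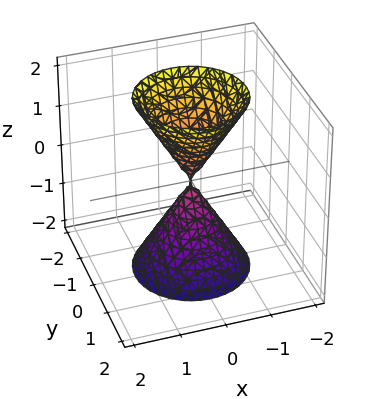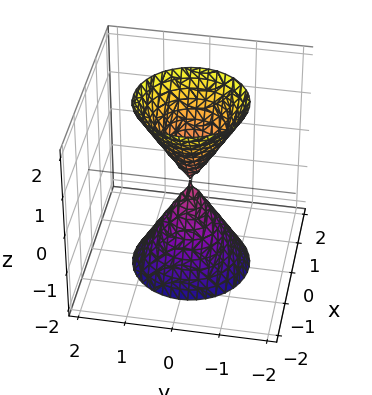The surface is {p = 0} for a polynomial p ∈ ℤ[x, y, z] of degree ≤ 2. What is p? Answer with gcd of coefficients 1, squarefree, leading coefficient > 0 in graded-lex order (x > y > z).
(a) The picture has 2 separate pieces.
(b) Degree: a double cone through the origin; a quadric, so deg p = 2.
(c) Symmetries: the z ↦ −z reflection is a symmetry, so z appears only in even powers; rotational symmetry about the z-axis ⇒ p depends on x, y only through x² + y².
(d) Checking where it meets the axes: it meets the y-axis at y = 0 (among the integer gridlines); one z-axis crossing is at z = 0.
(e) Putting this together gives p.

3*x^2 + 3*y^2 - z^2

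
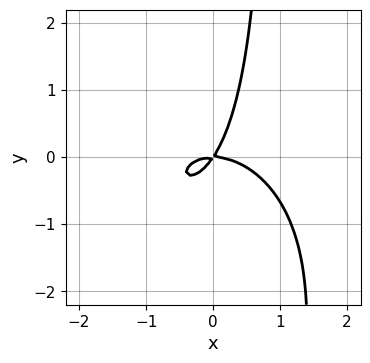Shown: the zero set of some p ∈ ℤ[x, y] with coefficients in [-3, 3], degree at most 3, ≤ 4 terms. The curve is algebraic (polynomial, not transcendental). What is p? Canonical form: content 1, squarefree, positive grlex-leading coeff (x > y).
2*x^3 + 2*x*y^2 + 3*x*y - 2*y^2

The degree is 3 — a generic line meets the curve in up to 3 points.
From the visible intercepts: one x-axis crossing is at x = 0; one y-axis crossing is at y = 0.
Together with the visible shape, these determine p as stated.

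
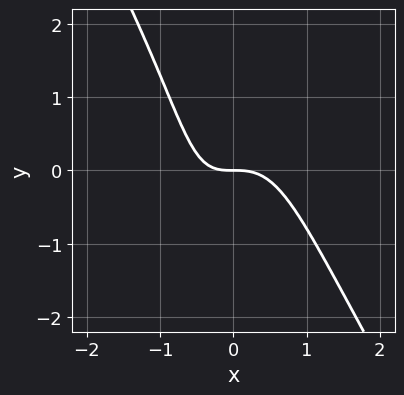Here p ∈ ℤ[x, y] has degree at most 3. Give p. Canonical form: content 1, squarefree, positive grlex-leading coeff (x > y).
The degree is 3 — the shape is more complex than any degree-2 curve.
From the visible intercepts: it crosses the y-axis at the gridline y = 0; it meets the x-axis at x = 0 (among the integer gridlines).
The integer polynomial consistent with all of this is the stated p.

3*x^3 - x*y^2 + x*y + 2*y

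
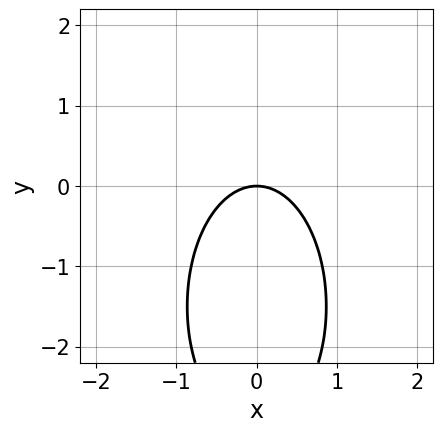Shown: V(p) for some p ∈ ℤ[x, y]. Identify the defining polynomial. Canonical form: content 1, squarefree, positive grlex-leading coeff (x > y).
3*x^2 + y^2 + 3*y

First, deg p = 2. No degree-1 curve has this shape.
Next, symmetries: the x ↦ −x reflection is a symmetry, so x appears only in even powers.
Next, observable constraints: it meets the y-axis at y = 0 (among the integer gridlines); one x-axis crossing is at x = 0.
Finally, these observations pin down the coefficients.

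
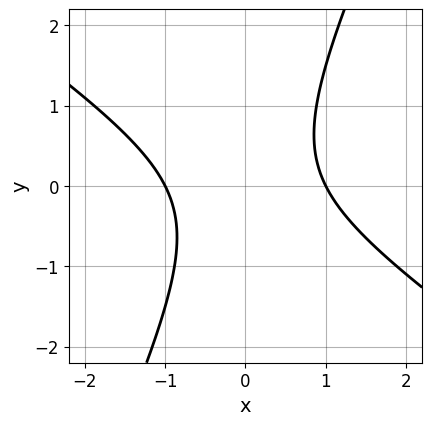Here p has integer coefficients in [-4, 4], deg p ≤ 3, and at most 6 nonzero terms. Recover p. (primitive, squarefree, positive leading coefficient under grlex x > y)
3*x^2 + 3*x*y - 2*y^2 - 3

(a) deg p = 2.
(b) Against the integer gridlines: the curve avoids every integer y-axis point in the box; the x-axis gridline crossings are at x ∈ {-1, 1}.
(c) Solving for integer coefficients yields p as stated.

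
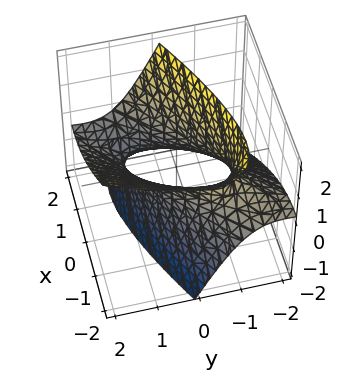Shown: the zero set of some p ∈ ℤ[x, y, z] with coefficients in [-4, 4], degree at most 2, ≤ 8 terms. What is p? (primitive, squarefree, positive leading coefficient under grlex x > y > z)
x^2 - 2*x*y + y^2 - 2*y*z - z^2 - 1

(a) The degree is 2 — no degree-1 surface has this shape.
(b) Checking where it meets the axes: among the integer gridlines, it crosses the x-axis at x ∈ {-1, 1}; the y-axis gridline crossings are at y ∈ {-1, 1}; no z-intercept at any integer in the box.
(c) These observations pin down the coefficients.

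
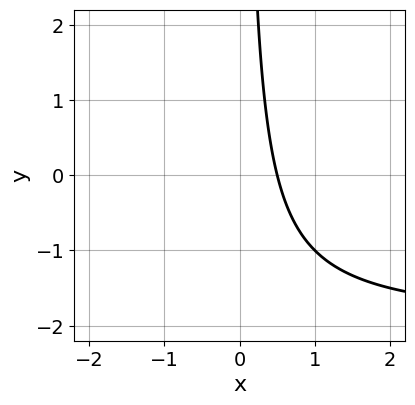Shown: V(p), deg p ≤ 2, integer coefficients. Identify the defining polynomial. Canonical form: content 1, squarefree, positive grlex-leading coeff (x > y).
x*y + 2*x - 1

1. The degree is 2 — the shape is more complex than any degree-1 curve.
2. From the visible intercepts: it misses every integer gridline on the y-axis.
3. Fitting integer coefficients to these (and the overall shape) gives p.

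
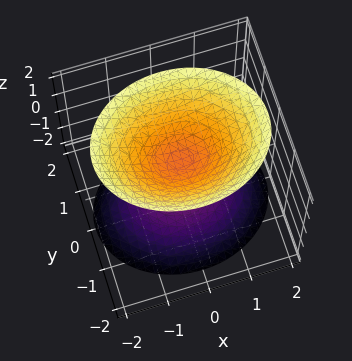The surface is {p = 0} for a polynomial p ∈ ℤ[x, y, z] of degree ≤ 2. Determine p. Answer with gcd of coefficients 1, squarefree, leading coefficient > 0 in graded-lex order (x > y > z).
(a) There are 2 components. Treating them together as one polynomial.
(b) Degree: two separate bowl-shaped sheets opening away from each other; a quadric, so deg p = 2.
(c) Symmetries: it's symmetric under x → −x, forcing even powers of x; mirror symmetry y ↦ −y ⇒ only even powers of y; it's symmetric under z → −z, forcing even powers of z.
(d) From the visible intercepts: the surface avoids every integer x-axis point in the box; the surface avoids every integer y-axis point in the box.
(e) The integer polynomial consistent with all of this is the stated p.

2*x^2 + 3*y^2 - 2*z^2 + 1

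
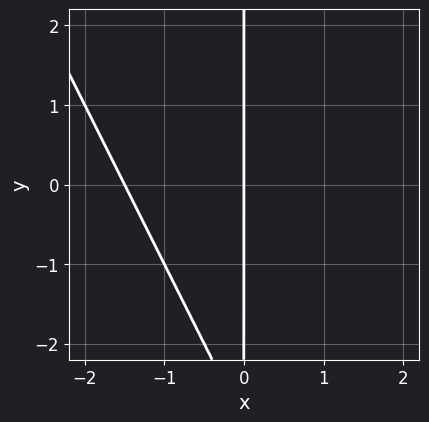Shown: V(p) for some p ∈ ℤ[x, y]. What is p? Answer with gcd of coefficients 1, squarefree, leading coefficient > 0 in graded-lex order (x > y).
2*x^2 + x*y + 3*x

First, degree: the shape is more complex than any degree-1 curve, so deg p = 2.
Then, from the visible intercepts: the visible y-axis segment lies entirely on the curve; it meets the x-axis at x = 0 (among the integer gridlines).
Finally, together with the visible shape, these determine p as stated.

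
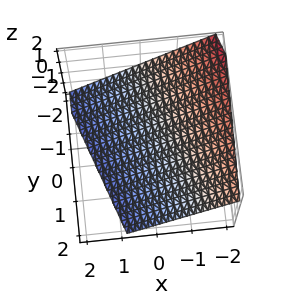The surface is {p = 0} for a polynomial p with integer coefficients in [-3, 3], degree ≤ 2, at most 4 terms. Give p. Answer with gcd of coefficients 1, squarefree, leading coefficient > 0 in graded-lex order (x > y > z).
3*x + y + 3*z + 2

Degree: every cross-section is a straight line — this is a plane, so deg p = 1.
Reading off the gridlines: one y-axis crossing is at y = -2.
The integer polynomial consistent with all of this is the stated p.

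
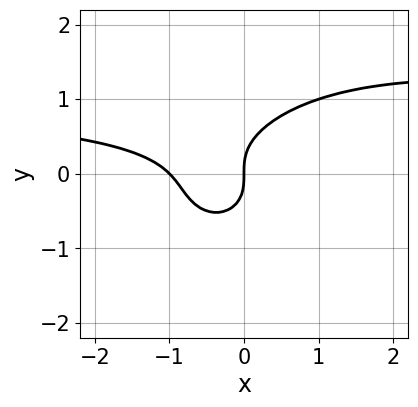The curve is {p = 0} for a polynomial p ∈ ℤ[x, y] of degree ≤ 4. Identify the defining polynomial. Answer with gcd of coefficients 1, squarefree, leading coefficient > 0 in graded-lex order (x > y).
2*x^2*y - x*y^2 + 3*y^3 - 2*x^2 - 2*x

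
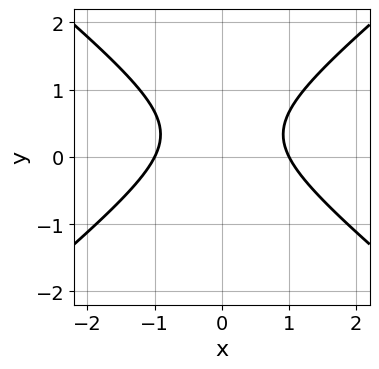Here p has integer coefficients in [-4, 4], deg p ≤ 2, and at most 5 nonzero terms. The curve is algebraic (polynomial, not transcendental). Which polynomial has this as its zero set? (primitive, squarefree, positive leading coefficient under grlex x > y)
2*x^2 - 3*y^2 + 2*y - 2

deg p = 2. The shape is more complex than any degree-1 curve.
Symmetries: it's symmetric under x → −x, forcing even powers of x.
Observable constraints: among the integer gridlines, it crosses the x-axis at x ∈ {-1, 1}; no y-intercept at any integer in the box.
Putting this together gives p.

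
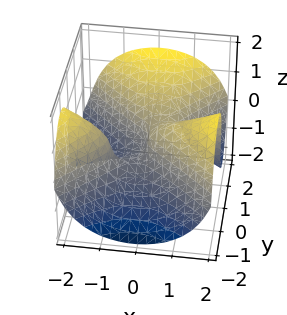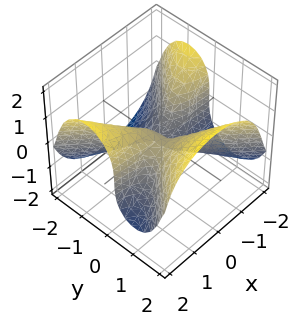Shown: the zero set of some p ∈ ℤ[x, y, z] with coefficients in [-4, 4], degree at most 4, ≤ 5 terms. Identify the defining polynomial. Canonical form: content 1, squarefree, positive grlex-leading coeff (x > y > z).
Degree: the shape is more complex than any degree-2 surface, so deg p = 3.
Observable constraints: it crosses the y-axis at the gridline y = 0; it crosses the x-axis at the gridline x = 0.
Fitting integer coefficients to these (and the overall shape) gives p.

3*x^2*y - 3*y^3 + 2*y^2*z + 2*z^3 - x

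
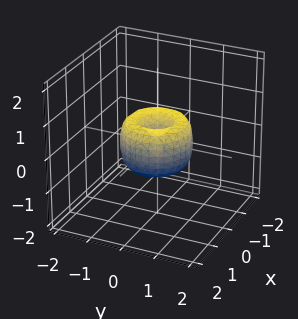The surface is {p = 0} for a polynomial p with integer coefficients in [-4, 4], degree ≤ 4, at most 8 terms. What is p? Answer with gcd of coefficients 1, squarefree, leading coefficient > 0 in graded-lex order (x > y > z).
(a) The degree is 4 — a generic line meets the surface in up to 4 points.
(b) By symmetry, the surface is invariant under rotation about z: p = q(x² + y², z).
(c) Observable constraints: among the integer gridlines, it crosses the x-axis at x ∈ {-1, 0, 1}; it crosses the z-axis at the gridline z = 0.
(d) Assembling these constraints gives the stated polynomial.

2*x^4 + 4*x^2*y^2 + 2*y^4 - 2*x^2 - 2*y^2 + z^2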